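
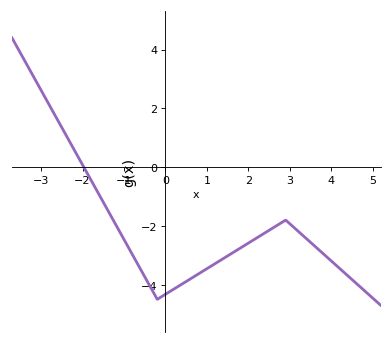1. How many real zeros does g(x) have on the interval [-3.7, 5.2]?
1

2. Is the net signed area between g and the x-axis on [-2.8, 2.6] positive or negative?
negative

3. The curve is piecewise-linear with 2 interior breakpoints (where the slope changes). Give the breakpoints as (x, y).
(-0.2, -4.5); (2.9, -1.8)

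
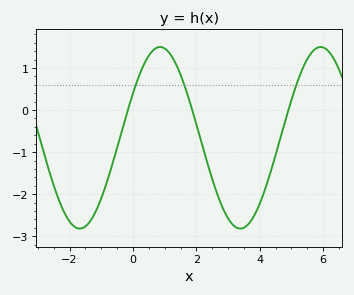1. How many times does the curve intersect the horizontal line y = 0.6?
3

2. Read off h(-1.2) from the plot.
-2.4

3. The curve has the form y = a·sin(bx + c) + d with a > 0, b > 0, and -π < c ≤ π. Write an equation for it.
y = 2.16sin(1.2x + 0.51) - 0.66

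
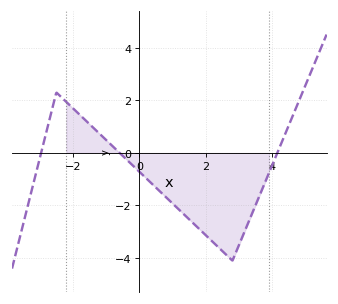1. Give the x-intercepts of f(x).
-3, -0.6, 4.2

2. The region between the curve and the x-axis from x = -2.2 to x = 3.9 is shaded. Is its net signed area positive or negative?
negative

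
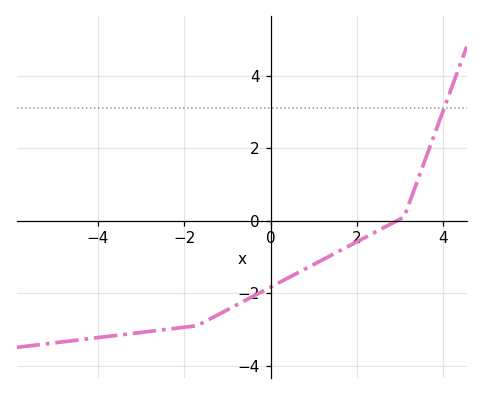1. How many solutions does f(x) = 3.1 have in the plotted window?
1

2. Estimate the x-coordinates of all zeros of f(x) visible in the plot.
3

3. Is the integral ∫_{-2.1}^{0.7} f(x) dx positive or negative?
negative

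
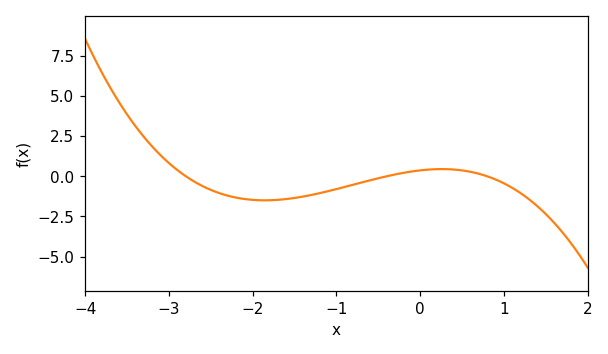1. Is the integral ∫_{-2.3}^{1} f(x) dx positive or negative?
negative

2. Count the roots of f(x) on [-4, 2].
3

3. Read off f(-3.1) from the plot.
1.2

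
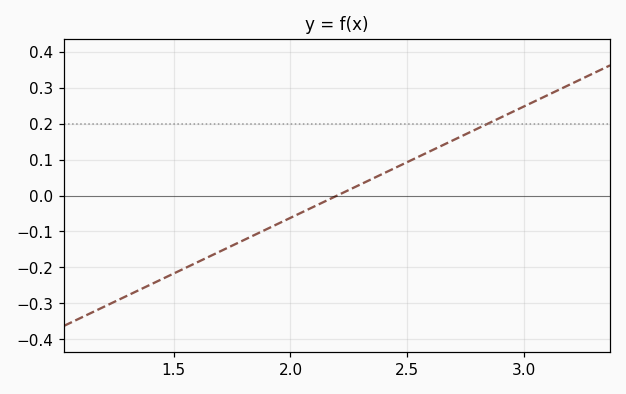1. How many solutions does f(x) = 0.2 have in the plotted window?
1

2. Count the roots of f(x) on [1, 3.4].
1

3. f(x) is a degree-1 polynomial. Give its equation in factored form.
y = 0.31(x - 2.2)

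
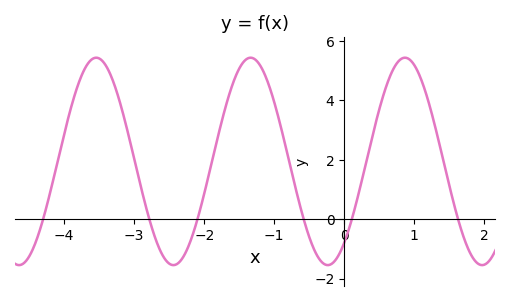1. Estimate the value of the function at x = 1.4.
2.12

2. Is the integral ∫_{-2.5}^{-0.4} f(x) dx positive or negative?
positive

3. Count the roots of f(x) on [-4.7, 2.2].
6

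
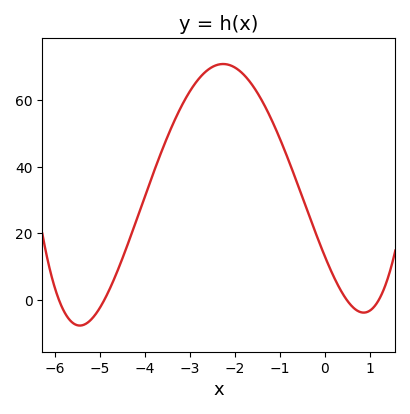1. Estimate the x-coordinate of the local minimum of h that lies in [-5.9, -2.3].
-5.4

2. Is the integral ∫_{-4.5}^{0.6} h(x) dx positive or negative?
positive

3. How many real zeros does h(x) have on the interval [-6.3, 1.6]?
4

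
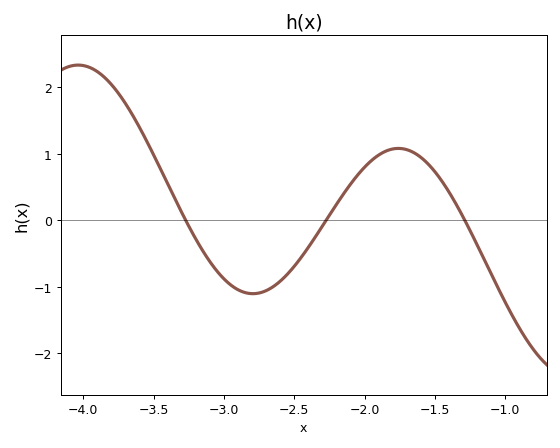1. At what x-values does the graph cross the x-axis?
-3.25, -2.25, -1.3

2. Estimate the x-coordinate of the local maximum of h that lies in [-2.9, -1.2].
-1.75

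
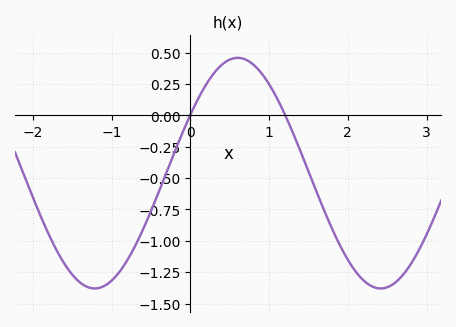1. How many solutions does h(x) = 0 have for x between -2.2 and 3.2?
2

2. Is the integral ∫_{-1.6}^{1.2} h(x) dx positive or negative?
negative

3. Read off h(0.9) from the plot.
0.34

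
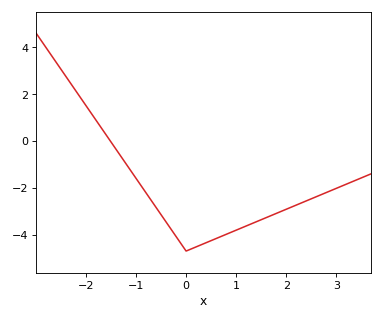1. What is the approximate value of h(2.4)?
-2.55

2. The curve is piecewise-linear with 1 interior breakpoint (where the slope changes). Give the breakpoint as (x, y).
(0, -4.7)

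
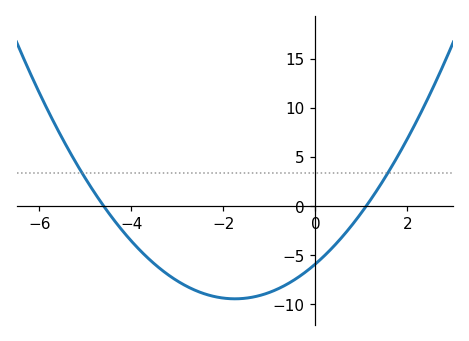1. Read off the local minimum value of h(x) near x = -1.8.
-9.5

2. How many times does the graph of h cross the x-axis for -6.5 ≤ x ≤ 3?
2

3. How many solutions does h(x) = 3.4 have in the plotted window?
2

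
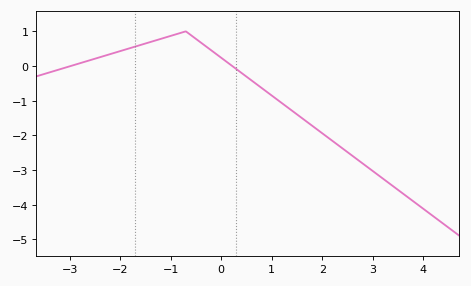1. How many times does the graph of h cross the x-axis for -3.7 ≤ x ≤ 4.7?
2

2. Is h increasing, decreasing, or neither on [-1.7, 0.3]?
neither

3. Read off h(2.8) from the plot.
-2.81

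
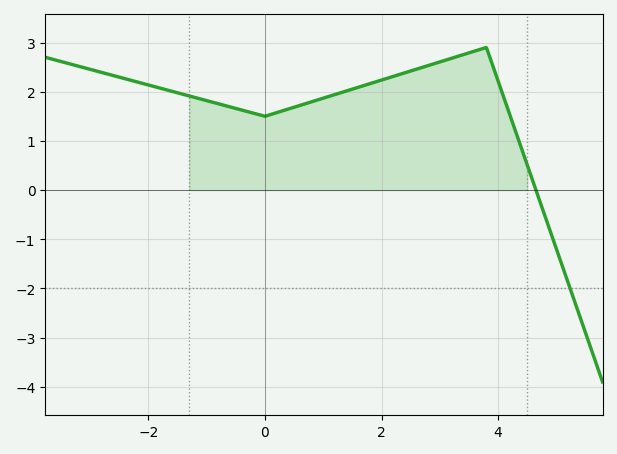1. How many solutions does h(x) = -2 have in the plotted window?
1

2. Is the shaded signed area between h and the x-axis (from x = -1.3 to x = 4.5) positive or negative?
positive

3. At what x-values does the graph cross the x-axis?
4.65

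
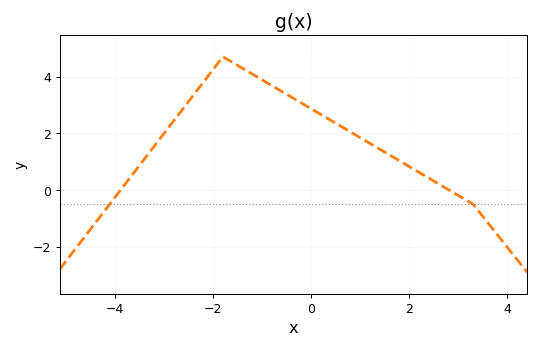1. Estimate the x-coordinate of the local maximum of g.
-1.8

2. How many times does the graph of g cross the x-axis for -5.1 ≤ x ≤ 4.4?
2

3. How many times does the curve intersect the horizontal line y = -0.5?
2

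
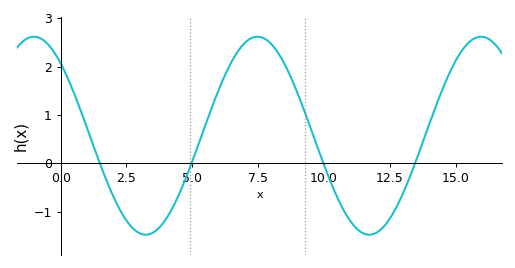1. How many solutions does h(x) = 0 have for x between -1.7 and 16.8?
4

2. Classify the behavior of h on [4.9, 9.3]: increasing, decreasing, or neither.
neither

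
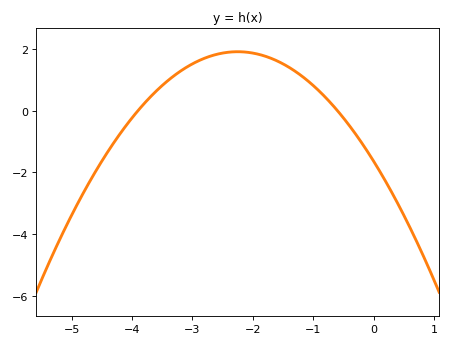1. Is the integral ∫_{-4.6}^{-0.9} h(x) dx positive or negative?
positive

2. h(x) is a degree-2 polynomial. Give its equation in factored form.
y = -0.7(x + 3.9)(x + 0.6)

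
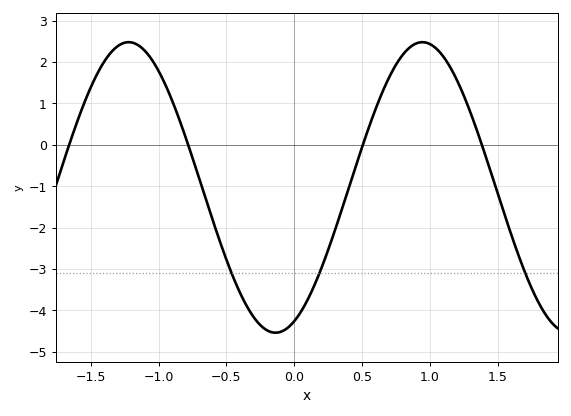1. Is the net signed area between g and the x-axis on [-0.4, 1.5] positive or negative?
negative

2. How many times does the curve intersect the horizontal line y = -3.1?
3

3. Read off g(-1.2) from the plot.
2.5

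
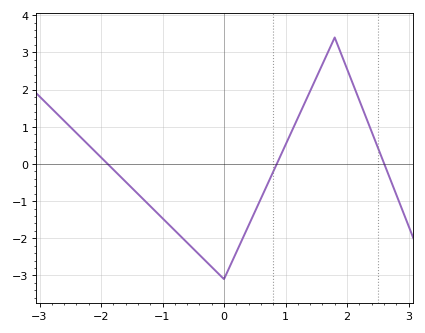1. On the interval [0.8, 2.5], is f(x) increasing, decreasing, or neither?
neither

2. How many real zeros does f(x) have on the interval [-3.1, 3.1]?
3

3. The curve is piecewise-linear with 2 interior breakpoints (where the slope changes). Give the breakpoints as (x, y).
(0, -3.1); (1.8, 3.4)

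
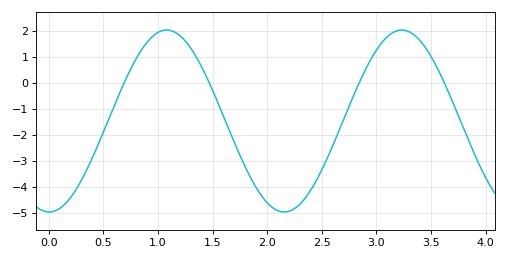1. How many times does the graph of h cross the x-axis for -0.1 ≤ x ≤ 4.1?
4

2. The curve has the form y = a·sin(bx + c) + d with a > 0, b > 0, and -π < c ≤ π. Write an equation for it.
y = 3.51sin(2.9x - 1.6) - 1.46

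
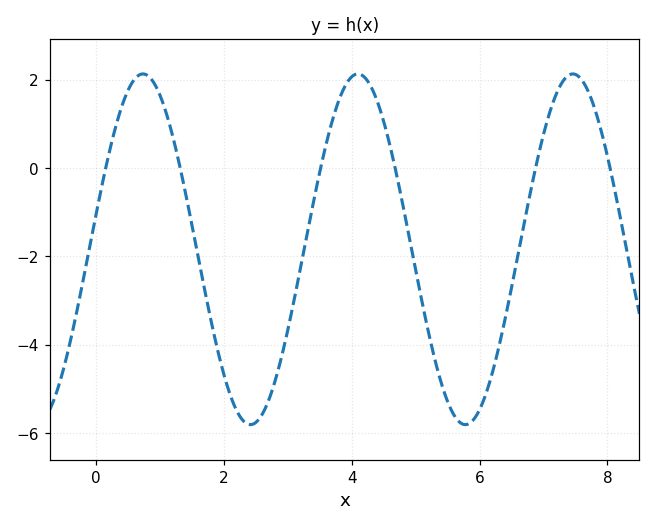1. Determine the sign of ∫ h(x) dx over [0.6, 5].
negative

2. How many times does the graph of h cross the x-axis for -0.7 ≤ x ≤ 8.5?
6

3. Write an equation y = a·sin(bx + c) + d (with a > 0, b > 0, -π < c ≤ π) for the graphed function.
y = 3.97sin(1.9x + 0.19) - 1.84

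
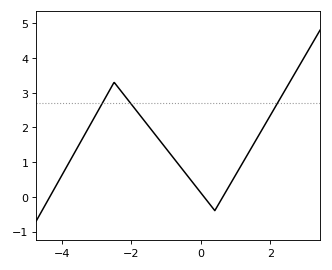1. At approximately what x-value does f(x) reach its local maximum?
-2.6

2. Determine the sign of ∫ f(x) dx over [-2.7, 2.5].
positive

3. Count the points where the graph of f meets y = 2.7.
3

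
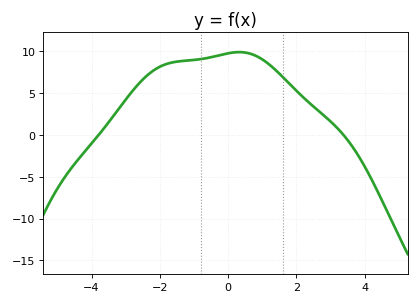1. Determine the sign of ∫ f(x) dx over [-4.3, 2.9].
positive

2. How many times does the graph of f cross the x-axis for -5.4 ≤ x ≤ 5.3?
2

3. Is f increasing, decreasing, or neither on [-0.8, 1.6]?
neither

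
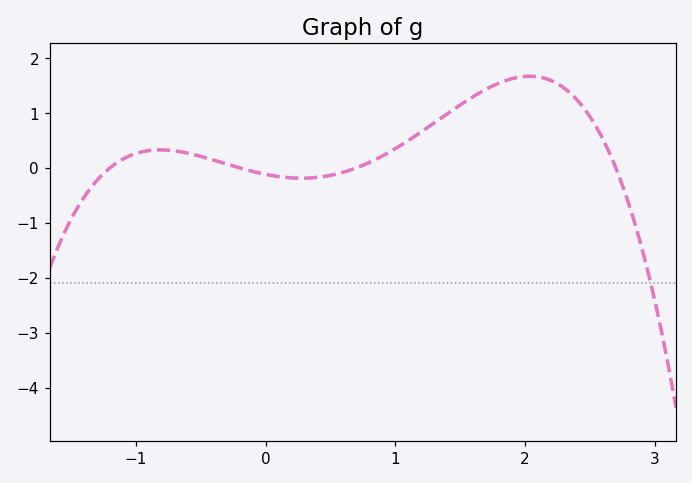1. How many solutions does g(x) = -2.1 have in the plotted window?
1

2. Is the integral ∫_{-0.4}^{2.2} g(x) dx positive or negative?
positive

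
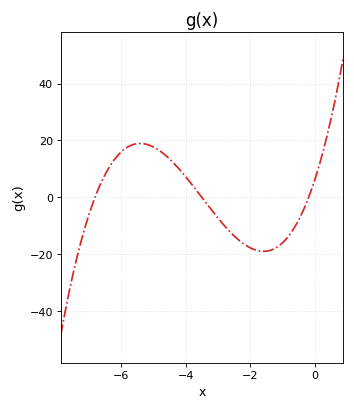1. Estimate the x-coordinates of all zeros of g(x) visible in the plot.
-6.8, -3.4, -0.2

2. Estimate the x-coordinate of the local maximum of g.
-5.4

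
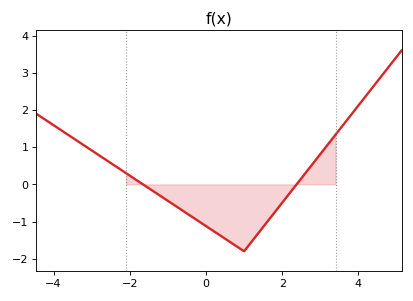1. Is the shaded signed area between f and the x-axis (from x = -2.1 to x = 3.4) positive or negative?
negative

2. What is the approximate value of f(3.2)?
1.1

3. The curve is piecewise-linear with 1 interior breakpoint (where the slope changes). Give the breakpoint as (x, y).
(1, -1.8)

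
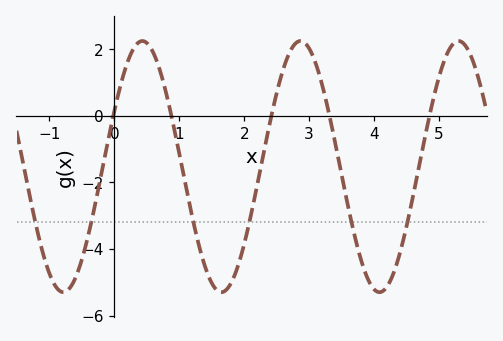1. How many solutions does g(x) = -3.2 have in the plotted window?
6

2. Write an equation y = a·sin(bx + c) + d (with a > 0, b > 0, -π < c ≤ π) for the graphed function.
y = 3.77sin(2.58x + 0.46) - 1.53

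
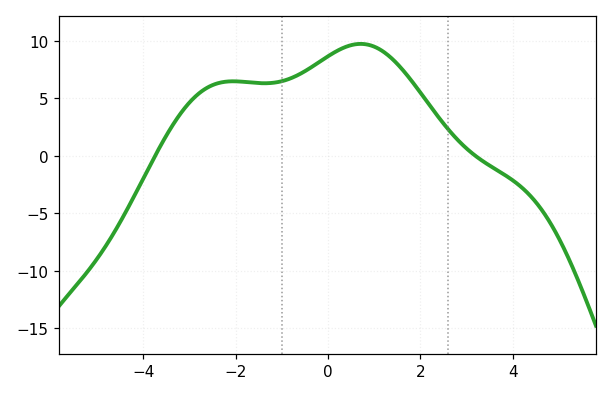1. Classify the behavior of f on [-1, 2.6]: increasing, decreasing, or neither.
neither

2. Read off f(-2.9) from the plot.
5.07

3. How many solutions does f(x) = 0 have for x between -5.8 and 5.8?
2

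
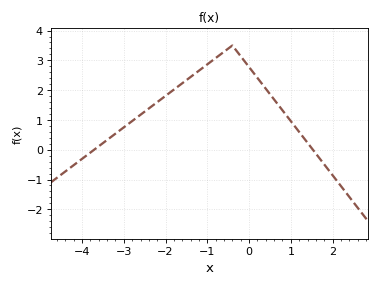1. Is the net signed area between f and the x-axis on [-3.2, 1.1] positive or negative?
positive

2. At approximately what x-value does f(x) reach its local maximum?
-0.399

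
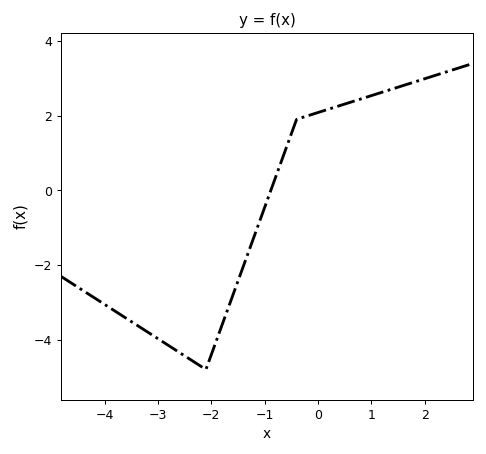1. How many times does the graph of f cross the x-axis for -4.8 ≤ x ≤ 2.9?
1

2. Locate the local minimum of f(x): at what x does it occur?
-2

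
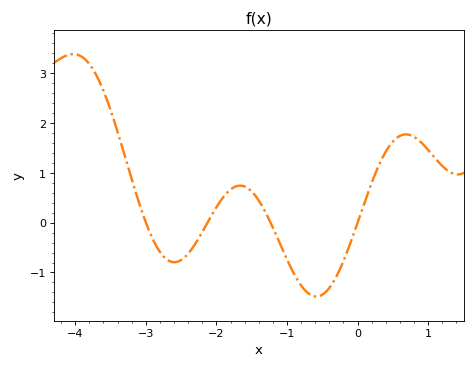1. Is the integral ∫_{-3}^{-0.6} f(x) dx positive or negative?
negative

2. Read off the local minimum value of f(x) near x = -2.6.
-0.8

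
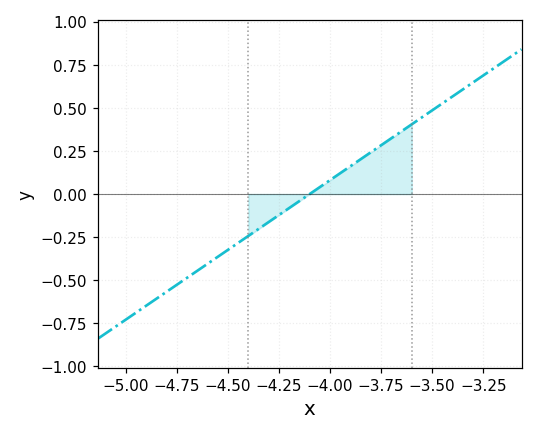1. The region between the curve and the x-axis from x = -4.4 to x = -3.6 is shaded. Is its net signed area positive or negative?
positive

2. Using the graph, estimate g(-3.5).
0.486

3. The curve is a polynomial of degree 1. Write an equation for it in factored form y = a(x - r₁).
y = 0.81(x + 4.1)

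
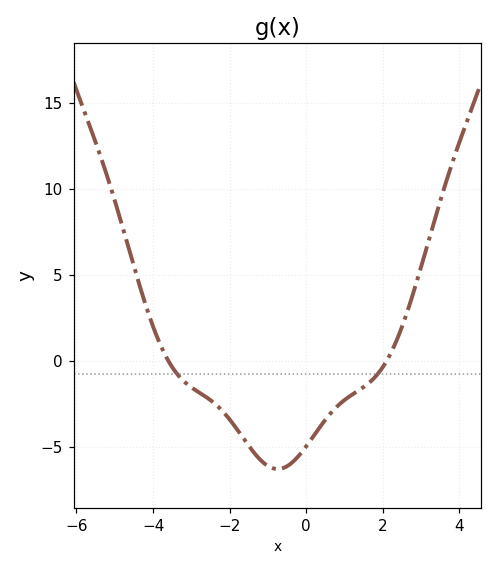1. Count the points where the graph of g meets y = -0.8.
2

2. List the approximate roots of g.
-3.6, 2.1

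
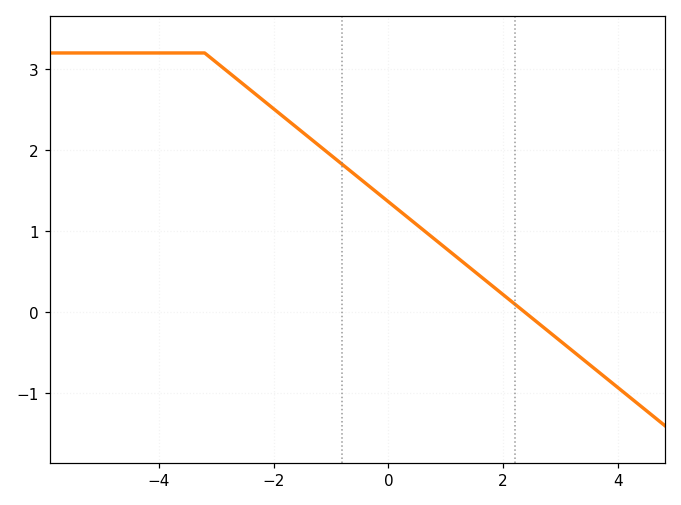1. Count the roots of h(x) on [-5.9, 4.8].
1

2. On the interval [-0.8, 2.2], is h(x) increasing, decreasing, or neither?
decreasing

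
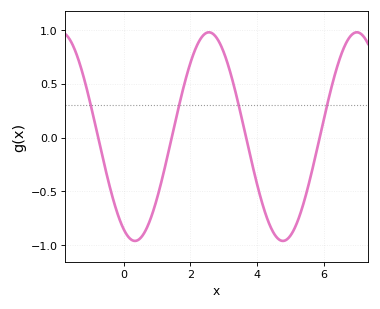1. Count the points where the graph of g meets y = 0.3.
4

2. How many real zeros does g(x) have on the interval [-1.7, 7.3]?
4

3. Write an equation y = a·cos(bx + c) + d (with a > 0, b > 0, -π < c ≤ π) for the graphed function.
y = 0.97cos(1.42x + 2.66) + 0.01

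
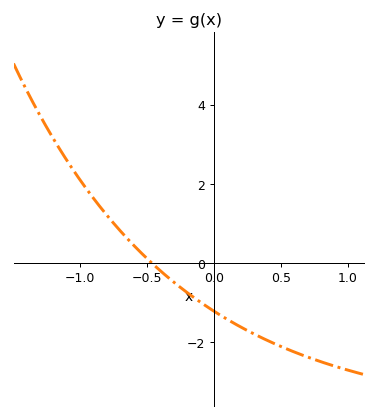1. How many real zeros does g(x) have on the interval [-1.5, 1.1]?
1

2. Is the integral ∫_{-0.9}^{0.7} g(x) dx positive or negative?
negative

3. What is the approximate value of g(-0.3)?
-0.4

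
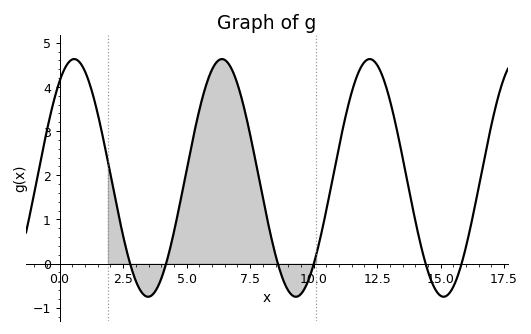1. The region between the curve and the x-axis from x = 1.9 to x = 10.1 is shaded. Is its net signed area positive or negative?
positive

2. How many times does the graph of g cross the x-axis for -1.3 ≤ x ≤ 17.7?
6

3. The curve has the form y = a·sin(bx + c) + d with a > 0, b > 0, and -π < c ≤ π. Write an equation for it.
y = 2.69sin(1.08x + 0.952) + 1.94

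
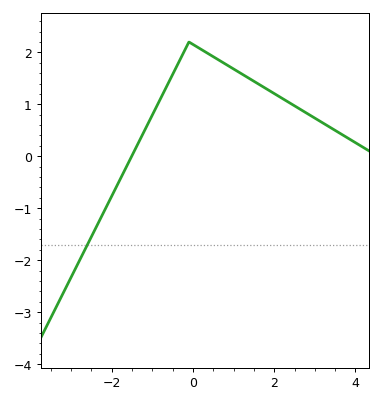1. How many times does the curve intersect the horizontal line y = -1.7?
1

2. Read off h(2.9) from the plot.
0.782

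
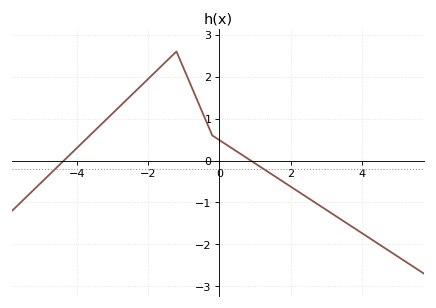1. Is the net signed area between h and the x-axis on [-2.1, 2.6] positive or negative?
positive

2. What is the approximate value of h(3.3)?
-1.34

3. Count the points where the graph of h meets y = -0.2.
2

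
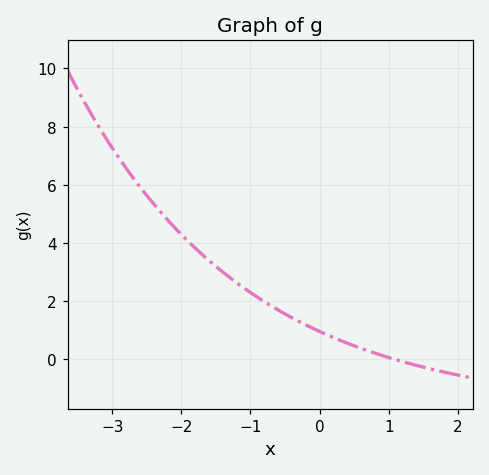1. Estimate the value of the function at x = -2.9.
7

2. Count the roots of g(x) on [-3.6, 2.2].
1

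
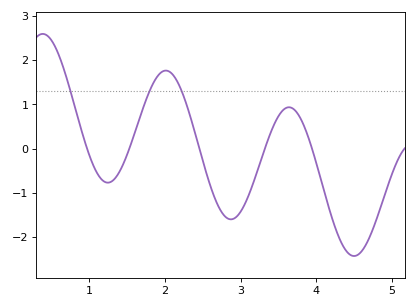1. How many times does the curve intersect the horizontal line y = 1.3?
3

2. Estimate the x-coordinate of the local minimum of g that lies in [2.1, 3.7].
2.87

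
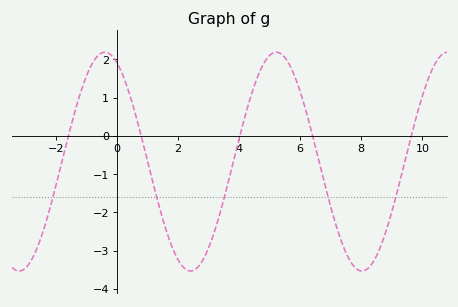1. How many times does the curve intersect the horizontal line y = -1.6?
5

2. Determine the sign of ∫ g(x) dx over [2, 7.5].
negative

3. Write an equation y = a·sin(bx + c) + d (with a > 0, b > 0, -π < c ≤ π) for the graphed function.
y = 2.86sin(1.1x + 2) - 0.67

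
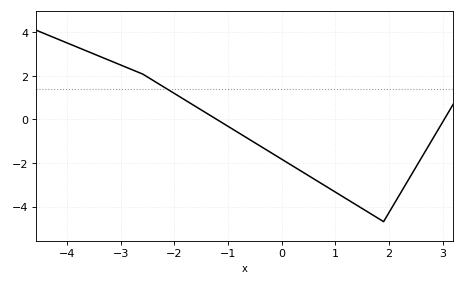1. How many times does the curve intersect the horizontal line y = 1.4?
1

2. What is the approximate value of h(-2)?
1.2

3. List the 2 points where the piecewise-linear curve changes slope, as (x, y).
(-2.6, 2.1); (1.9, -4.7)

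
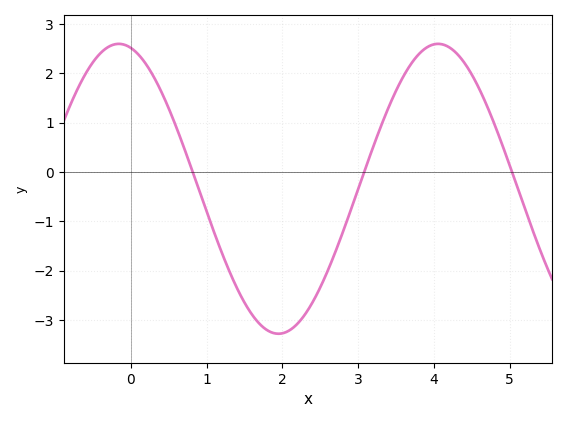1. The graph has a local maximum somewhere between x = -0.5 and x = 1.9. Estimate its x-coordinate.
-0.2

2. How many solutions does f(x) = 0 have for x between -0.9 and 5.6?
3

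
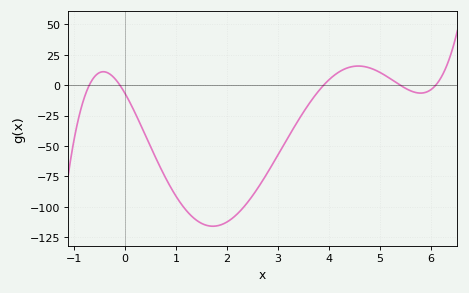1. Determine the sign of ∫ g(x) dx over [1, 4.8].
negative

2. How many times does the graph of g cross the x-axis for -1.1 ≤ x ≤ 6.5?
5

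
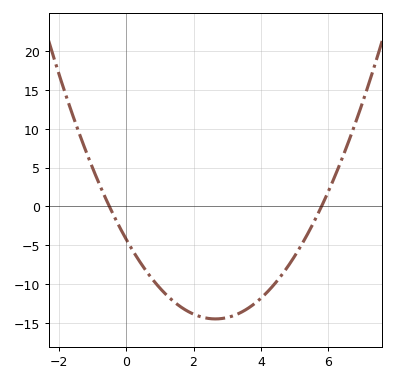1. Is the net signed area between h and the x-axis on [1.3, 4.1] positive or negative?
negative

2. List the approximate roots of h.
-0.6, 5.8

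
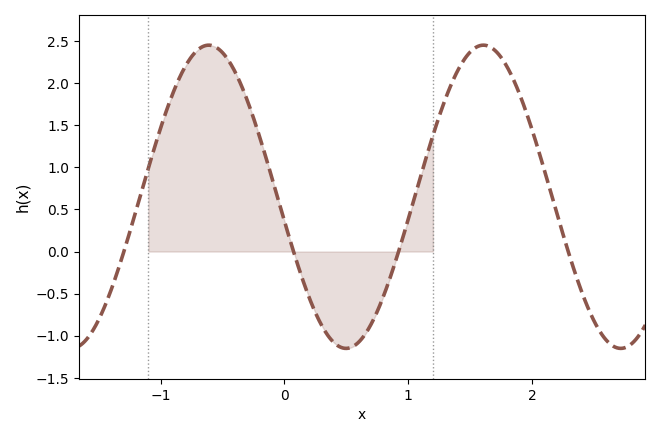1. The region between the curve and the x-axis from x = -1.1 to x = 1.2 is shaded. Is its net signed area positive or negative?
positive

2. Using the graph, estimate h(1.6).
2.45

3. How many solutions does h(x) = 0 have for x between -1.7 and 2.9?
4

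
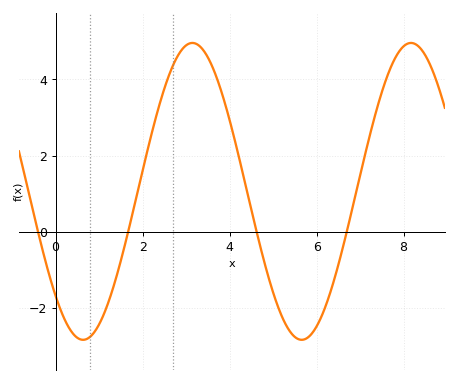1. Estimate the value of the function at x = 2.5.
3.8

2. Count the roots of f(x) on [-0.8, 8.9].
4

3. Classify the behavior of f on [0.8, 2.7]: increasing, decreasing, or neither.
increasing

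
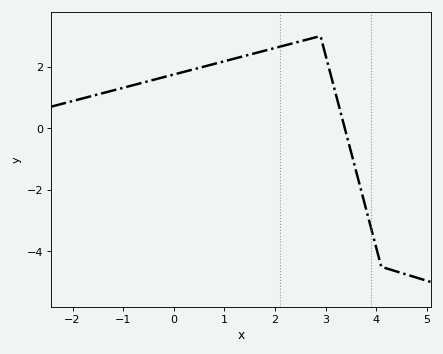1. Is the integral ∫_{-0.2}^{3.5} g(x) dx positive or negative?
positive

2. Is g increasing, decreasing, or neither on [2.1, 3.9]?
neither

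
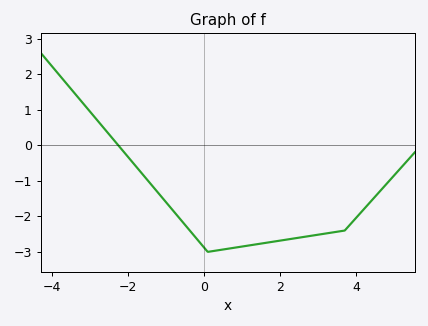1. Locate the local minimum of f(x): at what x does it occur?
0.1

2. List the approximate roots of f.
-2.25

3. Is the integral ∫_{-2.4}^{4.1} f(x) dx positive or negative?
negative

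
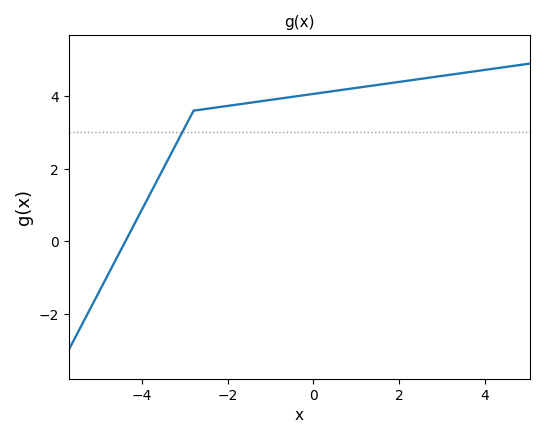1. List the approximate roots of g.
-4.4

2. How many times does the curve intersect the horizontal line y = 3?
1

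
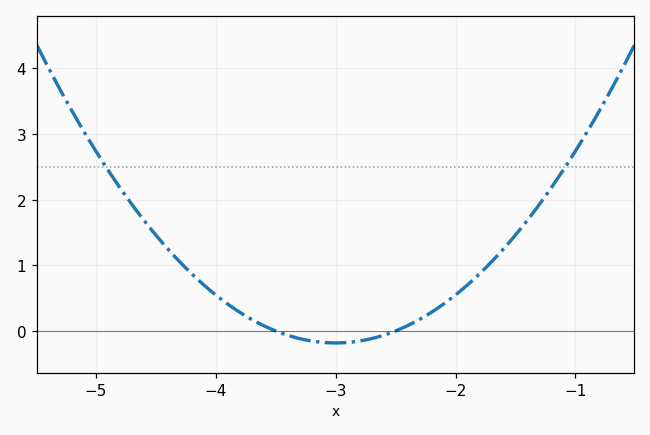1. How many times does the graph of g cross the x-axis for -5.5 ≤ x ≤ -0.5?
2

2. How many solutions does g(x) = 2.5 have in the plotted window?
2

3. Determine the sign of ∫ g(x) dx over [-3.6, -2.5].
negative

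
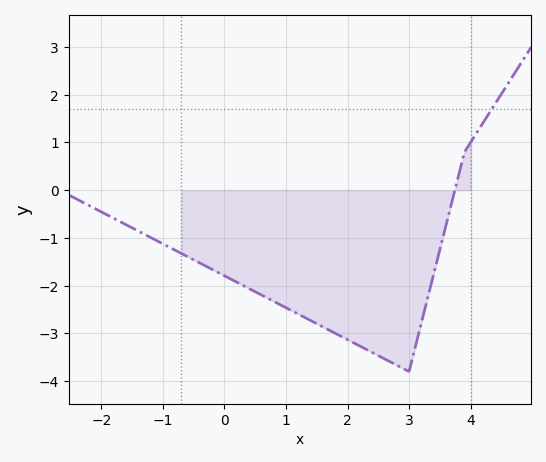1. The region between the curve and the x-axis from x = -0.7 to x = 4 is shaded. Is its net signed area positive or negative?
negative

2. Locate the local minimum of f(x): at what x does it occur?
3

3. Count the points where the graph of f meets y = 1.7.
1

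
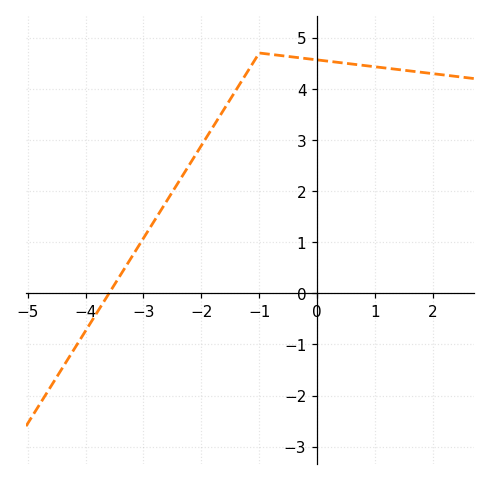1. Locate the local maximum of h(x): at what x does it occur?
-0.997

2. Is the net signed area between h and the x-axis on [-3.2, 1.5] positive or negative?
positive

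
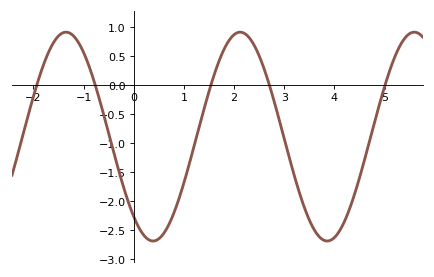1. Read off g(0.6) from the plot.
-2.56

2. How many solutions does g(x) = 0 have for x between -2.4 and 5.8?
5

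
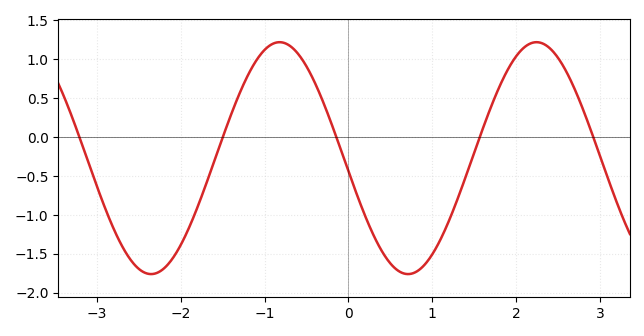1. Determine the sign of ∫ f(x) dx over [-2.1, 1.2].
negative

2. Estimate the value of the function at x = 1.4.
-0.509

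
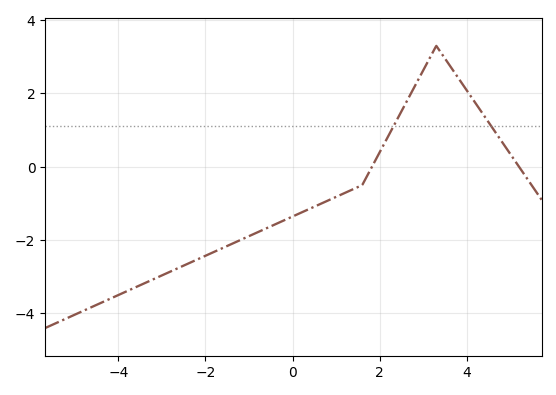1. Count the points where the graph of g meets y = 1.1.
2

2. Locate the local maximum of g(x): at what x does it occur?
3.3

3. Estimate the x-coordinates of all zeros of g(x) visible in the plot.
1.82, 5.2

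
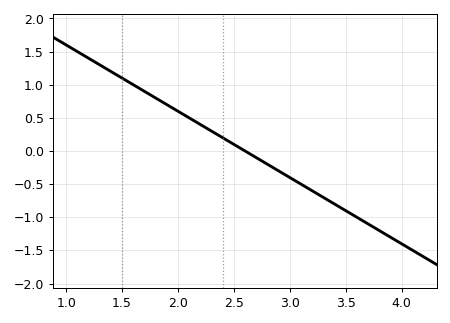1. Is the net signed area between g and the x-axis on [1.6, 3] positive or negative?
positive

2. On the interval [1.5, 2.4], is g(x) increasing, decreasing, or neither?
decreasing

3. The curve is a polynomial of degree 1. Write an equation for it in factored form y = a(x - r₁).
y = -1(x - 2.6)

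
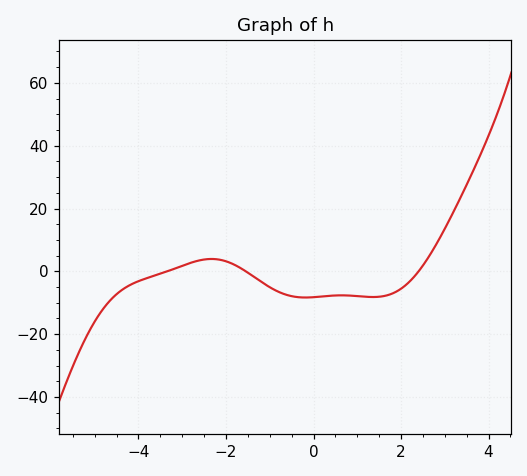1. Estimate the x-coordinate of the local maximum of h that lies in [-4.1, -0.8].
-2.33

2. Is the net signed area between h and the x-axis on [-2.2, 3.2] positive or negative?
negative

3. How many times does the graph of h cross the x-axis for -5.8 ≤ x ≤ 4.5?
3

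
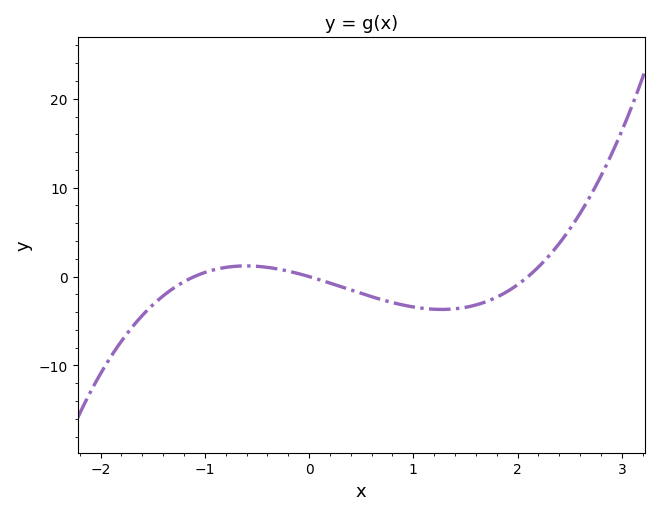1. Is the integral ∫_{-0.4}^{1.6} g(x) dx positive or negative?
negative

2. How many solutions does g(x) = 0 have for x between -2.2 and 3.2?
3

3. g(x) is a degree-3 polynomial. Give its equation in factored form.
y = 1.48(x + 1.1)(x - 0)(x - 2.1)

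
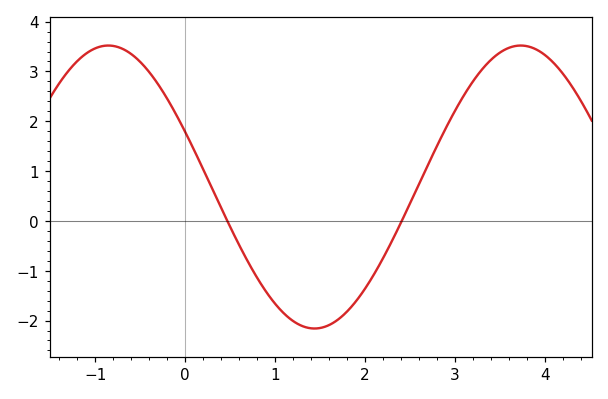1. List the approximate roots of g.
0.5, 2.4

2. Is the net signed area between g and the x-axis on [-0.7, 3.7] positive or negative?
positive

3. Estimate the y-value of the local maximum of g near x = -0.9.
3.5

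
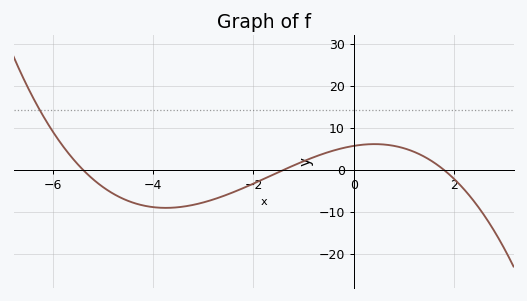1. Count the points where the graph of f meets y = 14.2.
1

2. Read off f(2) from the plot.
-2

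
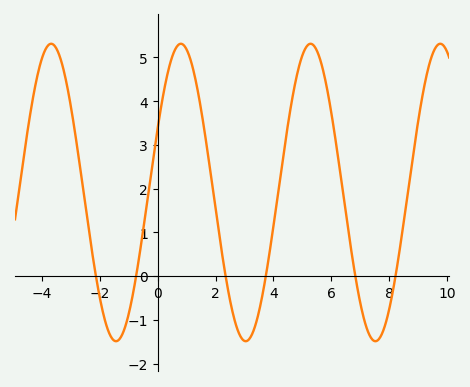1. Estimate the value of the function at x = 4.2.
2.1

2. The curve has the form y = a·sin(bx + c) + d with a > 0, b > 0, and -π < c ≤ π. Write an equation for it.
y = 3.4sin(1.4x + 0.45) + 1.91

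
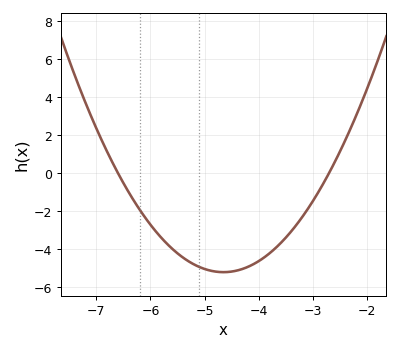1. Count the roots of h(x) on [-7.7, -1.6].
2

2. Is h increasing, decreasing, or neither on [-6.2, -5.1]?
decreasing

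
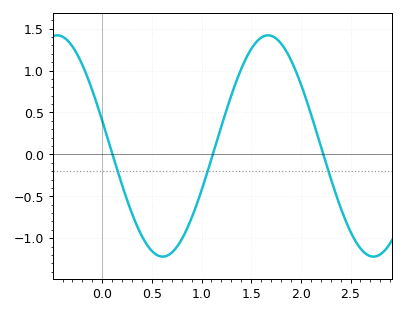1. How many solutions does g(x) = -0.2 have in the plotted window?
3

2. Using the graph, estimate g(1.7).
1.41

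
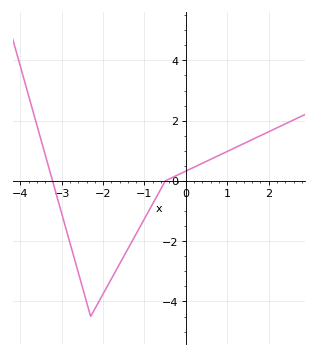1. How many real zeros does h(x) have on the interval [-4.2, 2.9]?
2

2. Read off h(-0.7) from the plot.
-0.5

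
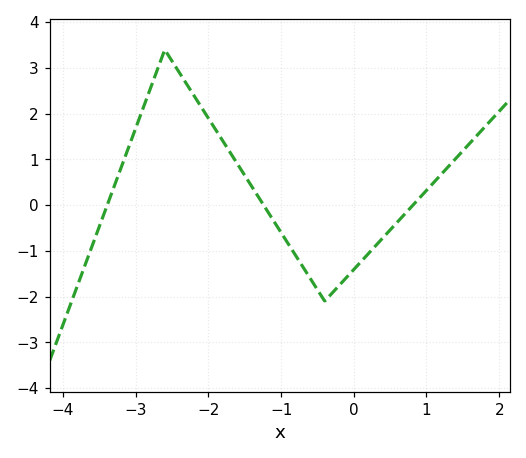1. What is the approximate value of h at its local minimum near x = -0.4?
-2.1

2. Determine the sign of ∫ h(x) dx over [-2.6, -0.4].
positive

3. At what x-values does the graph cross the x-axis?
-3.39, -1.24, 0.814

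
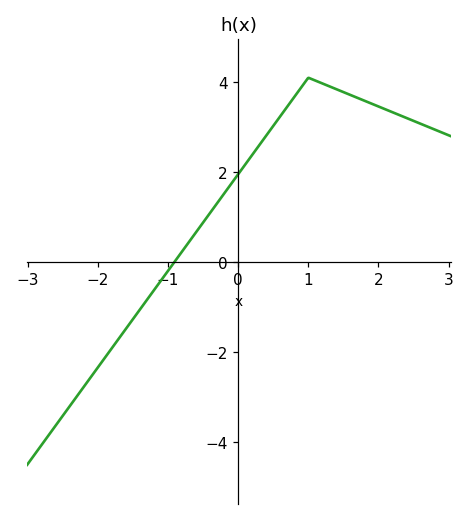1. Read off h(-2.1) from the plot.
-2.55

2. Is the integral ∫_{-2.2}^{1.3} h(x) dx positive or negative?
positive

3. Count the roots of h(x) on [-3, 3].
1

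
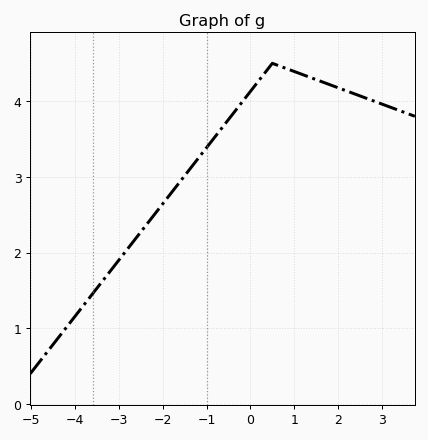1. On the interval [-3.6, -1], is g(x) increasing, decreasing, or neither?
increasing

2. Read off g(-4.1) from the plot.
1.1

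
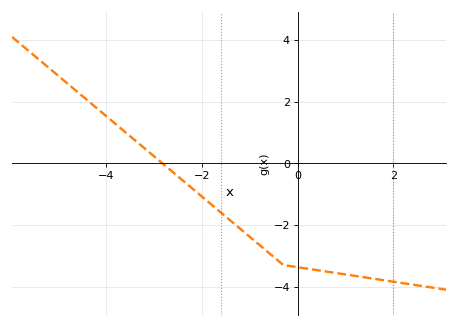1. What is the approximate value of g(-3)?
0.221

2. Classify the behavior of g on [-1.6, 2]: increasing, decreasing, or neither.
decreasing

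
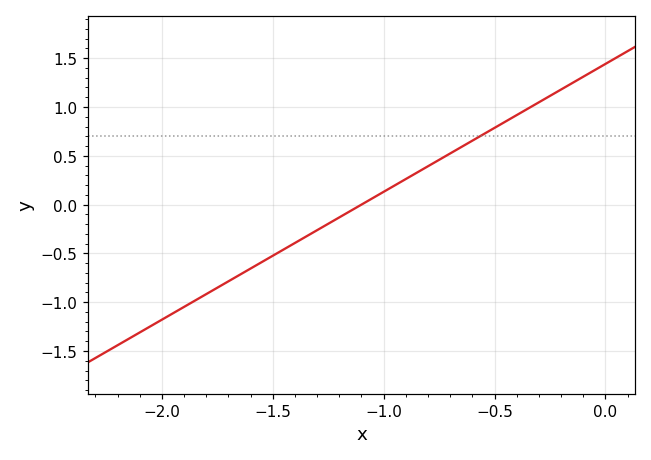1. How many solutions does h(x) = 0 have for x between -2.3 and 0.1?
1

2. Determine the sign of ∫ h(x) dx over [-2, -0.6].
negative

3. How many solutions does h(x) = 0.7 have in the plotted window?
1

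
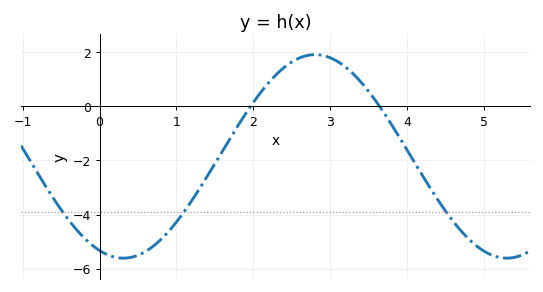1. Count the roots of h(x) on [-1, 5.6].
2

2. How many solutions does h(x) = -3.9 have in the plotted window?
3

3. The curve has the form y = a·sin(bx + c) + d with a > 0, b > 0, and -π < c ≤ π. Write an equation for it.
y = 3.76sin(1.26x - 1.96) - 1.85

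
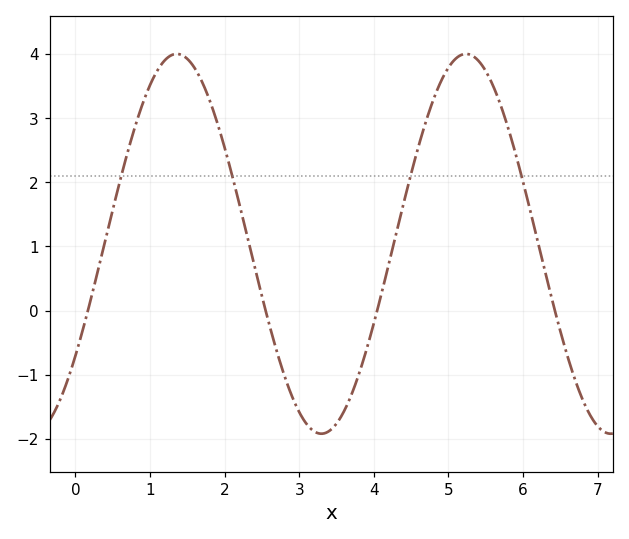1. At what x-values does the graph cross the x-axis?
0.2, 2.6, 4, 6.4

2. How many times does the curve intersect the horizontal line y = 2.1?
4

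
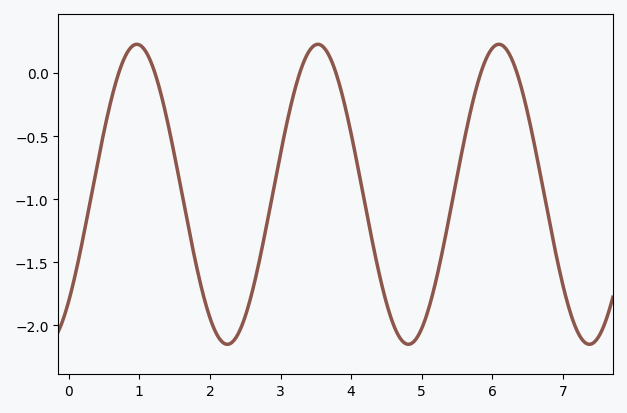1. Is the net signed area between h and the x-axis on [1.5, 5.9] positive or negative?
negative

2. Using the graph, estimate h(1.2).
0.037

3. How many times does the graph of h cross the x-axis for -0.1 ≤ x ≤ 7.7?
6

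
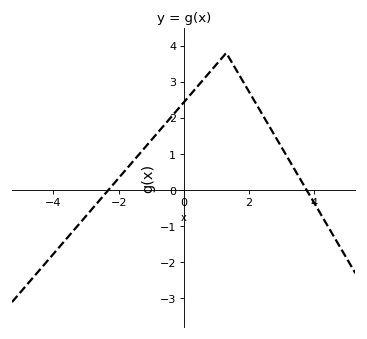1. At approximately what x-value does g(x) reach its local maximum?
1.2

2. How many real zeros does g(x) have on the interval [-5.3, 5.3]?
2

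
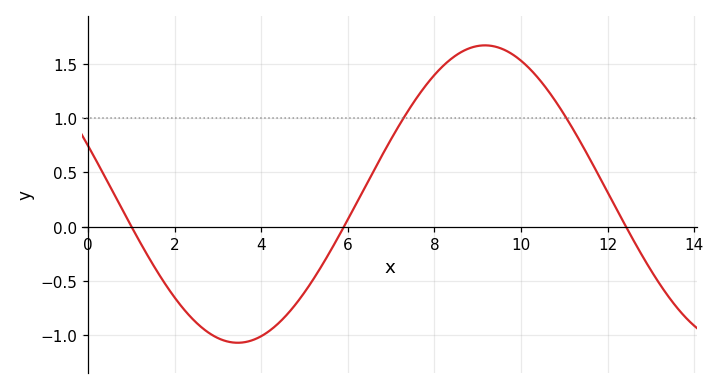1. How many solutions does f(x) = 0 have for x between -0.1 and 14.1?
3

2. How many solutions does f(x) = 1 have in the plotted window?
2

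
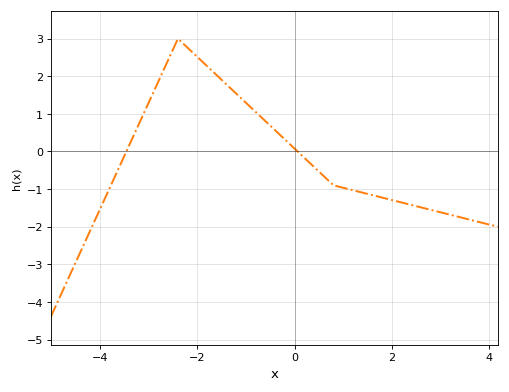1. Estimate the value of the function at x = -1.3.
1.7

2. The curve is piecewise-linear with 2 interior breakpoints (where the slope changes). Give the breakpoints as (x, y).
(-2.4, 3); (0.8, -0.9)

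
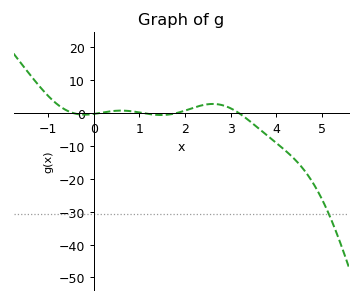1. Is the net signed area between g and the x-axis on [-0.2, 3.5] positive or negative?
positive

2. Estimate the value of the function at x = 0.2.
0.205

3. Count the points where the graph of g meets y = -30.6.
1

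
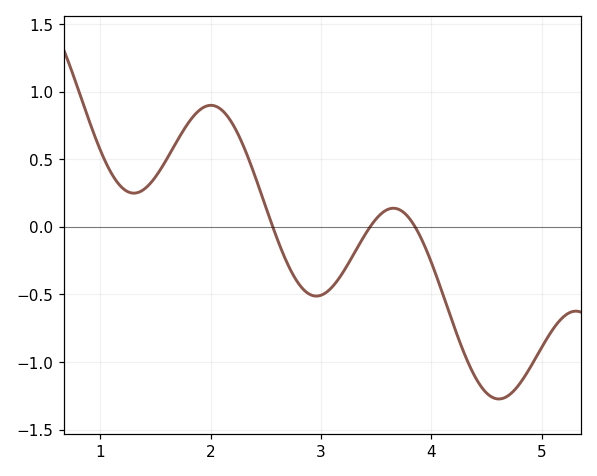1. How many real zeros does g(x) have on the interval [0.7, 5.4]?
3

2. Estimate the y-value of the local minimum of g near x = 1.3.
0.25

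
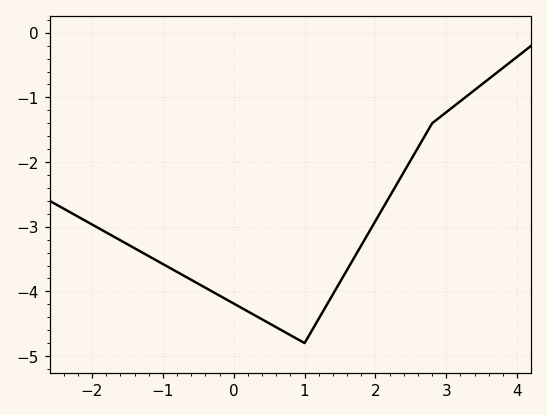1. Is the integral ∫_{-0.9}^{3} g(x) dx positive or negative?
negative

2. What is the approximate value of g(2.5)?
-2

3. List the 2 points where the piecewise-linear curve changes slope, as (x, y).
(1, -4.8); (2.8, -1.4)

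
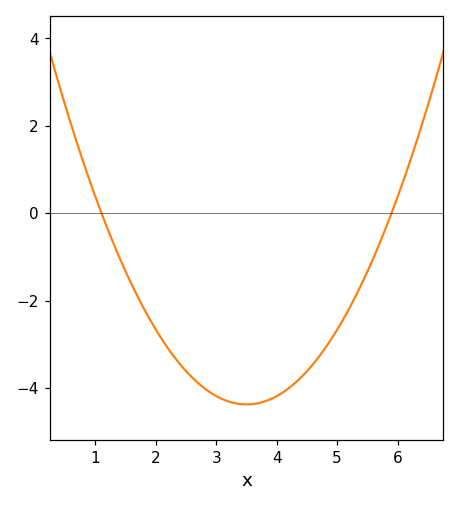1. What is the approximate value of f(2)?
-2.67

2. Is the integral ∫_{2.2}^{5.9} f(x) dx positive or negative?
negative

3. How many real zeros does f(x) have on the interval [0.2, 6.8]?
2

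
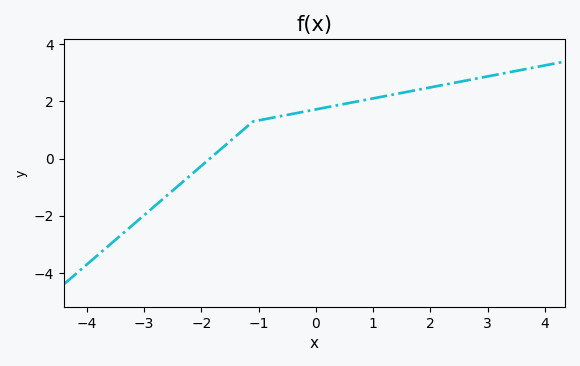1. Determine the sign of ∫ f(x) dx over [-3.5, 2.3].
positive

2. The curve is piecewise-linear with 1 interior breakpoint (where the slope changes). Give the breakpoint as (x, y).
(-1.1, 1.3)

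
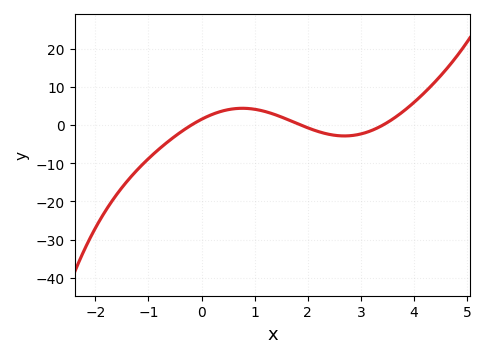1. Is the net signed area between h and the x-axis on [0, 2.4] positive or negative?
positive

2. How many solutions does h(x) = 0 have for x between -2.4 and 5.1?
3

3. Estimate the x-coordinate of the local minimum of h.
2.69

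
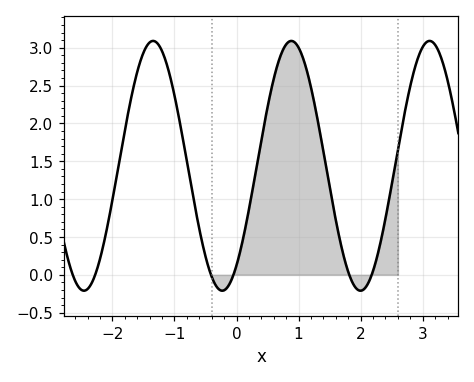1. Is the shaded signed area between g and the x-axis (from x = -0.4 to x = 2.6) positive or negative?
positive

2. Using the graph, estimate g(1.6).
0.721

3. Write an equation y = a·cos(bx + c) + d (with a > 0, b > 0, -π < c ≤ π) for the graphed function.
y = 1.65cos(2.82x - 2.49) + 1.44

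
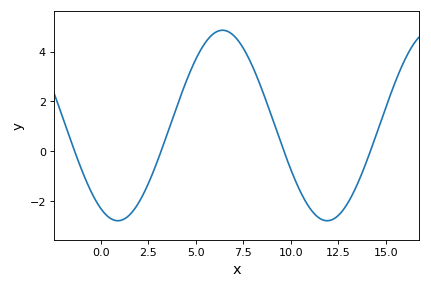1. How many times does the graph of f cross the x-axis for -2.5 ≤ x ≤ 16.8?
4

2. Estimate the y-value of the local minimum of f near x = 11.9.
-2.8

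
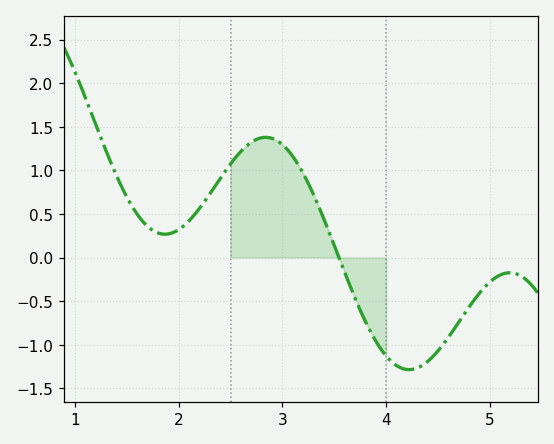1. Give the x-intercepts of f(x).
3.5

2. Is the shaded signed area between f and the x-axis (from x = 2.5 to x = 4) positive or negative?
positive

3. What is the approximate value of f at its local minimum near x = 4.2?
-1.3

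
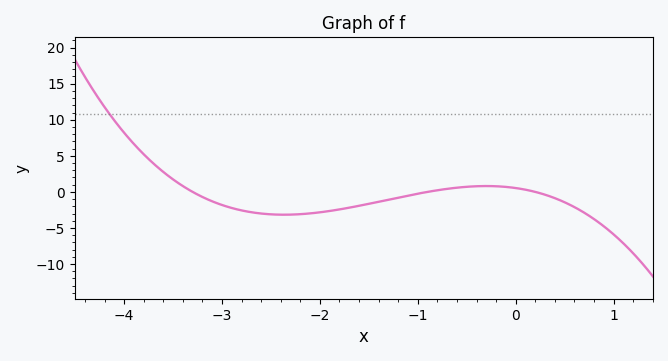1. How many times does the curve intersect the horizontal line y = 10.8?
1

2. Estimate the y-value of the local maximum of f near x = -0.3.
0.81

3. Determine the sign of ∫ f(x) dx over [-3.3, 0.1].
negative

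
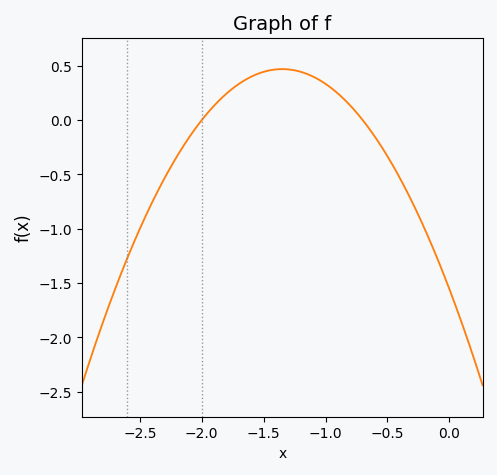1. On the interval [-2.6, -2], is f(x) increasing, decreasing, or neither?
increasing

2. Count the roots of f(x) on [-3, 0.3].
2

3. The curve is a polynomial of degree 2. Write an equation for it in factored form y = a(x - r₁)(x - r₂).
y = -1.11(x + 2)(x + 0.7)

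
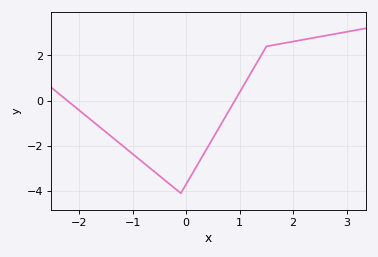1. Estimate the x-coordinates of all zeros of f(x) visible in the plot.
-2.22, 0.909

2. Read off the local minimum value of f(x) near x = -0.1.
-4.1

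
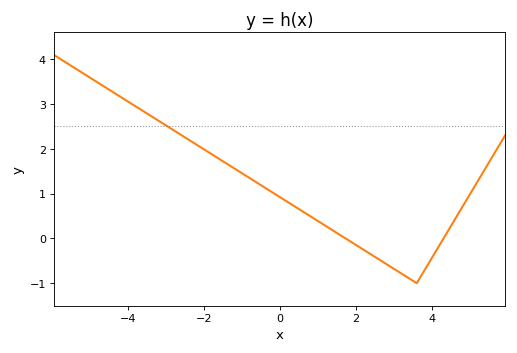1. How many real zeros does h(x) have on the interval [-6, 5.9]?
2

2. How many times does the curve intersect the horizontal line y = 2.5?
1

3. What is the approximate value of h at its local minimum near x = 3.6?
-1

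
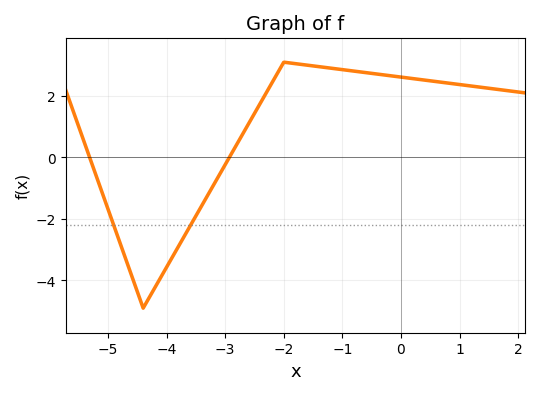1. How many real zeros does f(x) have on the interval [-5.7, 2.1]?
2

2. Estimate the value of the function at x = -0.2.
2.6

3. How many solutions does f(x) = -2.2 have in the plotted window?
2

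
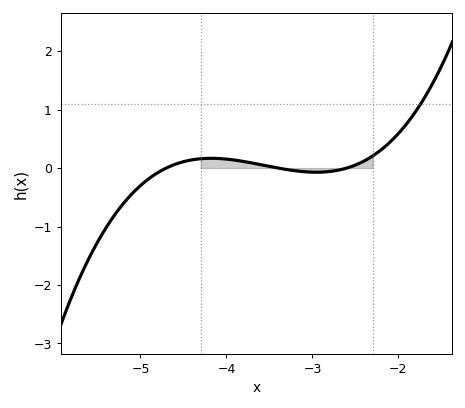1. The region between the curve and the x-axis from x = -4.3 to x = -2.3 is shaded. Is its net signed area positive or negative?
positive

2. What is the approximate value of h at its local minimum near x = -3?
-0.072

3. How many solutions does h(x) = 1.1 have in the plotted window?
1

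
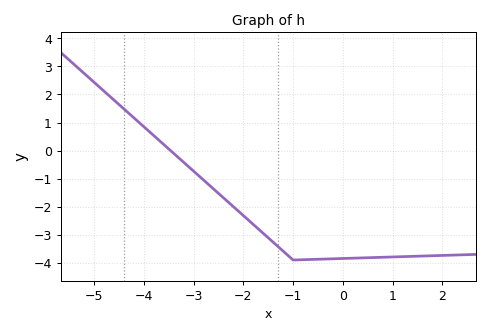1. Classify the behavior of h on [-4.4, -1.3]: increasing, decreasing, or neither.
decreasing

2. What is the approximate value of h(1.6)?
-3.76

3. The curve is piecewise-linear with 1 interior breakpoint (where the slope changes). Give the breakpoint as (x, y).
(-1, -3.9)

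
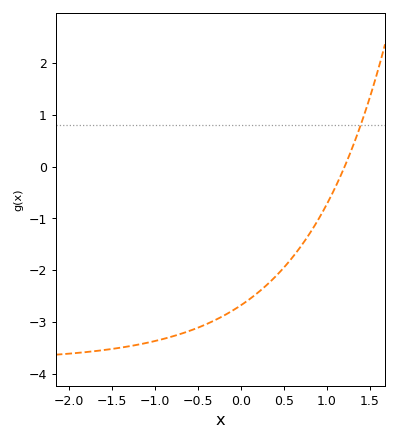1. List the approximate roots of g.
1.21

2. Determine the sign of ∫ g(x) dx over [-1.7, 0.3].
negative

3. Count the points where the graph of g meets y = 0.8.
1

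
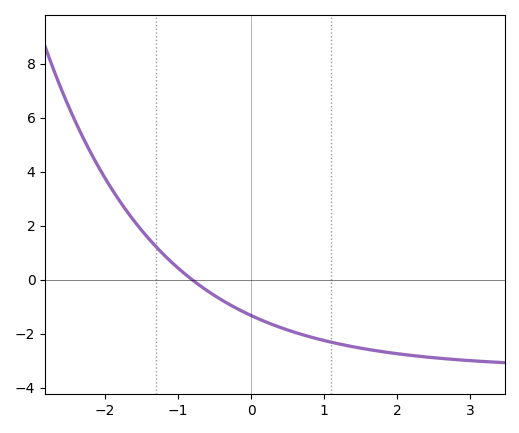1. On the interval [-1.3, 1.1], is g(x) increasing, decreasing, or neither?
decreasing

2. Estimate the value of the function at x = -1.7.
2.6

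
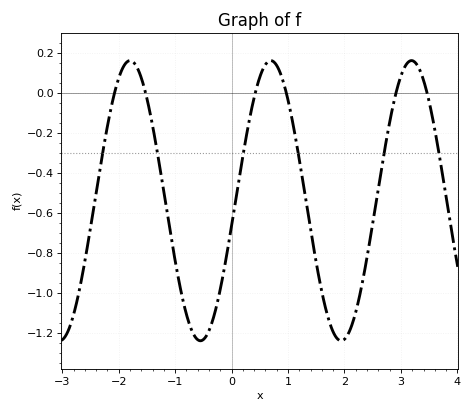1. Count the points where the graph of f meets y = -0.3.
6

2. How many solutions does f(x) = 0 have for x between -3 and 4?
6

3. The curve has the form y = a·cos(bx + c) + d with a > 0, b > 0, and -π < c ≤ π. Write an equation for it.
y = 0.7cos(2.5x - 1.8) - 0.54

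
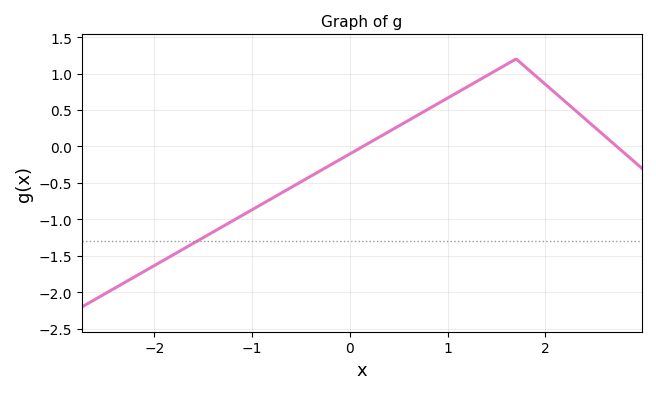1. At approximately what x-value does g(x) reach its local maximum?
1.7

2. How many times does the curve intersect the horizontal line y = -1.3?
1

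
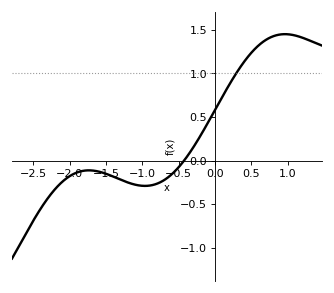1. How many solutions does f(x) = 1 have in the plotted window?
1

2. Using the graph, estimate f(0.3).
1.01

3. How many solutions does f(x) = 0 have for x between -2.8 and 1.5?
1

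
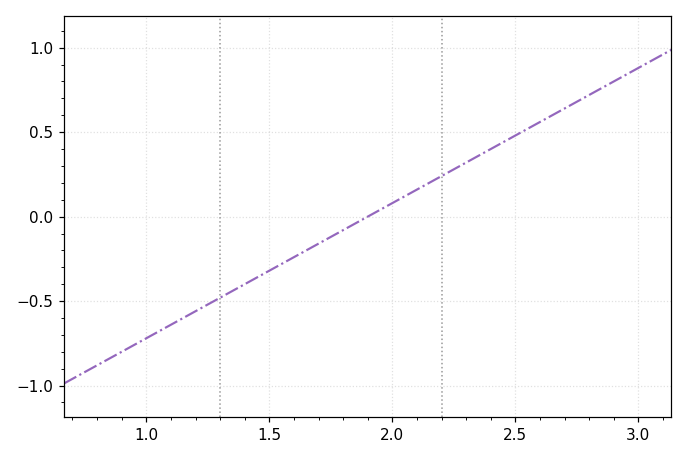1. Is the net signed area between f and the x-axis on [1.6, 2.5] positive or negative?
positive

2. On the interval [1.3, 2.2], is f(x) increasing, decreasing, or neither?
increasing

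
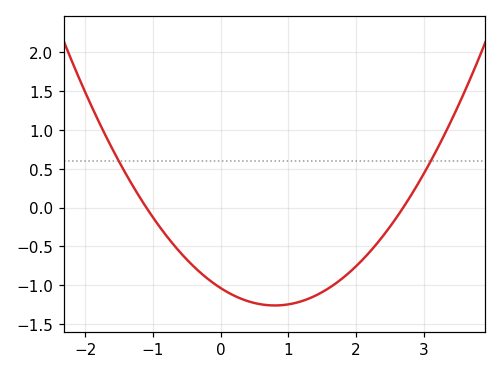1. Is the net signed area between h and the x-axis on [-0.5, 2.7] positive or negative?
negative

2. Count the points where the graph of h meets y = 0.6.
2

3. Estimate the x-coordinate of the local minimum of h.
0.8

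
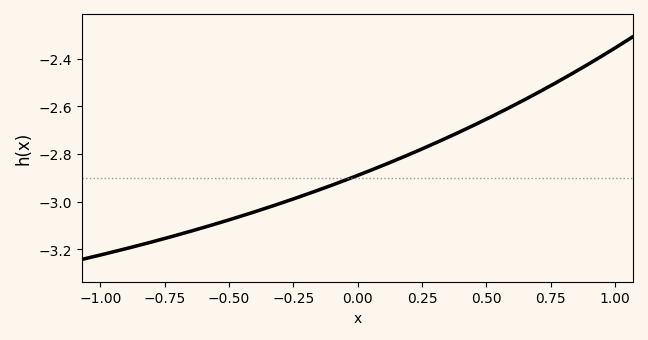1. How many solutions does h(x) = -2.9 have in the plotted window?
1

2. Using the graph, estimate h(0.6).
-2.6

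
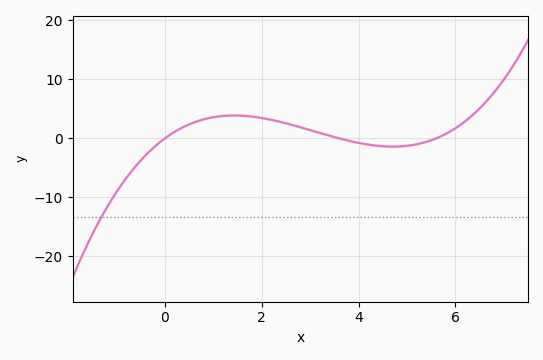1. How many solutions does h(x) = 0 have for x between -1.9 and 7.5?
3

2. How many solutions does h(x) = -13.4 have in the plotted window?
1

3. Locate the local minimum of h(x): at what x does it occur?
4.71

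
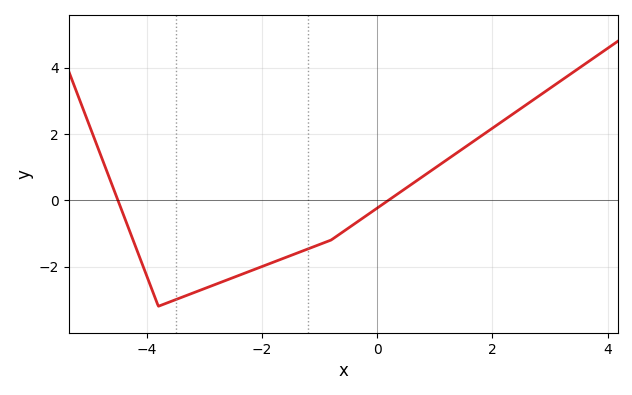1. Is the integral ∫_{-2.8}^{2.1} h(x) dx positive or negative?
negative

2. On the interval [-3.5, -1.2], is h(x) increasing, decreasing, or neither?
increasing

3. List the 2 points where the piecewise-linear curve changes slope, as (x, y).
(-3.8, -3.2); (-0.8, -1.2)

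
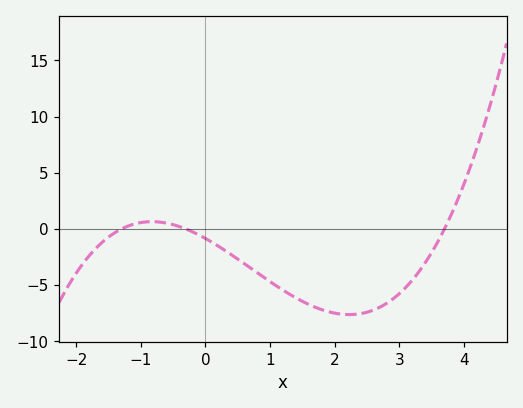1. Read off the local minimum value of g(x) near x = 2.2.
-7.5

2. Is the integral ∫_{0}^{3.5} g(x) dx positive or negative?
negative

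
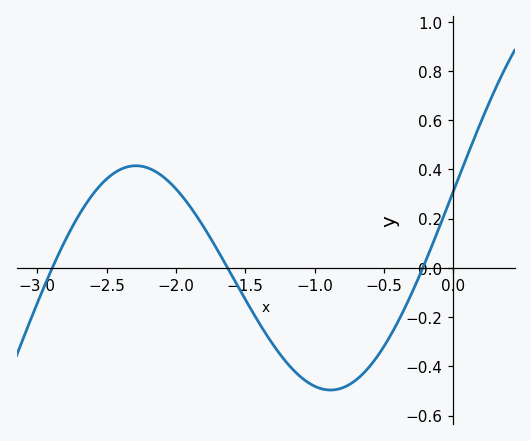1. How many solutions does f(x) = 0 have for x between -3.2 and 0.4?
3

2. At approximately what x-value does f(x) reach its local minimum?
-0.884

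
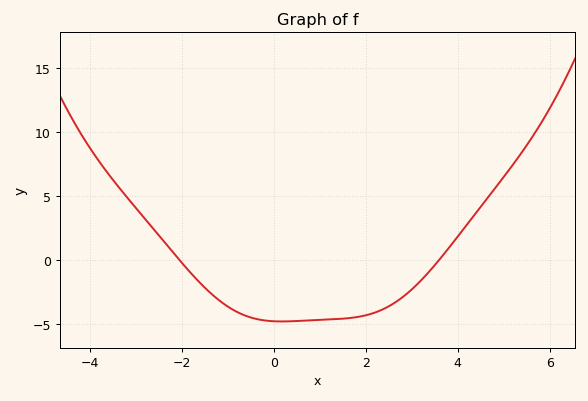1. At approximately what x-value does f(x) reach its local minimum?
0.173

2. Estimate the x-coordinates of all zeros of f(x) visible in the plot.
-2.04, 3.59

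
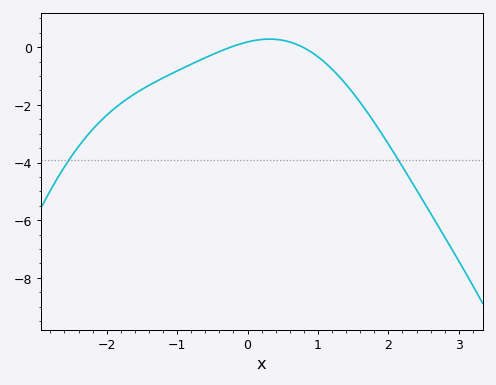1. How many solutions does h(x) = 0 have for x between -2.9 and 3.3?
2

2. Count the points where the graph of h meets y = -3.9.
2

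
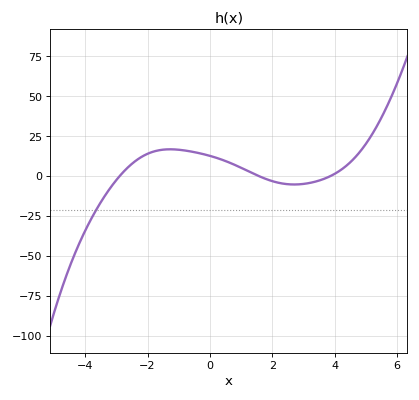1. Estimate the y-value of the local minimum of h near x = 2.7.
-5.28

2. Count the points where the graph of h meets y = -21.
1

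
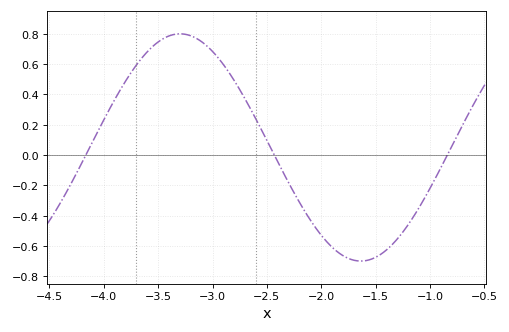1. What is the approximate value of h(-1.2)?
-0.459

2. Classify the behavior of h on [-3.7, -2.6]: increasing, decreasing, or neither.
neither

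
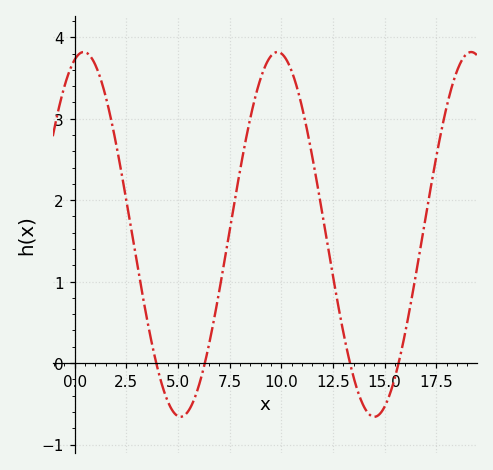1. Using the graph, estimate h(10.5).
3.59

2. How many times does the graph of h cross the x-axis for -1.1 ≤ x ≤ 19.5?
4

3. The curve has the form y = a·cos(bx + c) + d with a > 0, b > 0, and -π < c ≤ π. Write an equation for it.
y = 2.24cos(0.67x - 0.292) + 1.58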